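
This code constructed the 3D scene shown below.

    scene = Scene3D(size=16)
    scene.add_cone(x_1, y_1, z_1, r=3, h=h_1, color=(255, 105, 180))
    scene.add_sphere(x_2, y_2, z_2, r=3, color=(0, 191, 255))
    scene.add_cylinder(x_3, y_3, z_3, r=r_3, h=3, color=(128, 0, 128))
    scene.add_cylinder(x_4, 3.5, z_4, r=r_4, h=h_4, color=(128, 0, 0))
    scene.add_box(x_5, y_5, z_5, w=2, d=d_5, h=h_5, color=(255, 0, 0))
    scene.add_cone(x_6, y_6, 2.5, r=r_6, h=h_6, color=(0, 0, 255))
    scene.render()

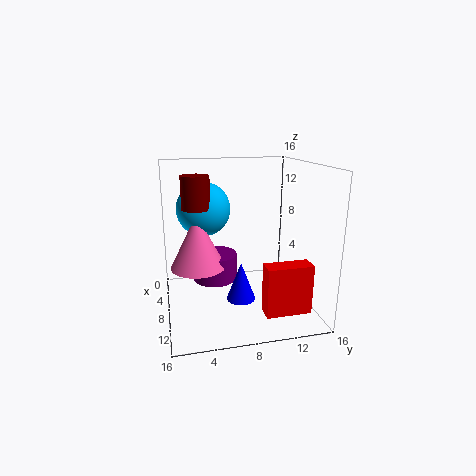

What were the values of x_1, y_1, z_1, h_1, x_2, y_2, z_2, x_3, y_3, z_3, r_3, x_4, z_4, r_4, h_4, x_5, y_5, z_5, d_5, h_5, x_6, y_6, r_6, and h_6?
x_1 = 8, y_1 = 3.5, z_1 = 5, h_1 = 6, x_2 = 6, y_2 = 4.5, z_2 = 11, x_3 = 7, y_3 = 5.5, z_3 = 3, r_3 = 2.5, x_4 = 8, z_4 = 11.5, r_4 = 1.5, h_4 = 3.5, x_5 = 11, y_5 = 10, z_5 = 0.5, d_5 = 5, h_5 = 5.5, x_6 = 11.5, y_6 = 7.5, r_6 = 1.5, h_6 = 4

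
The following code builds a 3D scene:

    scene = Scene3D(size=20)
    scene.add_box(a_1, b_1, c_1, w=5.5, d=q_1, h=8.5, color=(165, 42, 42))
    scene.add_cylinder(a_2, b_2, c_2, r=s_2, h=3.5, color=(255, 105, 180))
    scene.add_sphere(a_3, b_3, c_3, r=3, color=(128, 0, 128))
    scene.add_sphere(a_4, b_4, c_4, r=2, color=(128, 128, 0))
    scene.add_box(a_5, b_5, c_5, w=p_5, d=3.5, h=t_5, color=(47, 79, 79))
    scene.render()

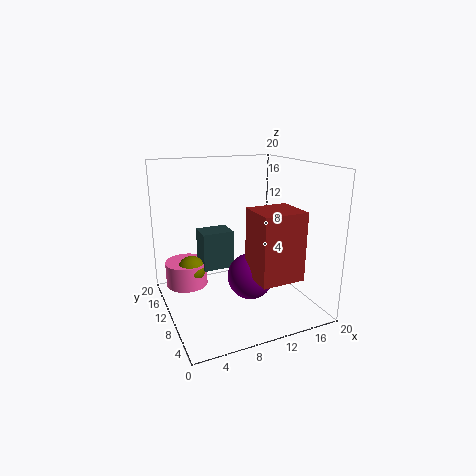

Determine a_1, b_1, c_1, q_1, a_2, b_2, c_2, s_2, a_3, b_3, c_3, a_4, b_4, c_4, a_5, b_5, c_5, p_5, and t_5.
a_1 = 9, b_1 = 0.5, c_1 = 7, q_1 = 5, a_2 = 3.5, b_2 = 14, c_2 = 2.5, s_2 = 3, a_3 = 10, b_3 = 6, c_3 = 6, a_4 = 4, b_4 = 13, c_4 = 5, a_5 = 5.5, b_5 = 11.5, c_5 = 5, p_5 = 4.5, t_5 = 5.5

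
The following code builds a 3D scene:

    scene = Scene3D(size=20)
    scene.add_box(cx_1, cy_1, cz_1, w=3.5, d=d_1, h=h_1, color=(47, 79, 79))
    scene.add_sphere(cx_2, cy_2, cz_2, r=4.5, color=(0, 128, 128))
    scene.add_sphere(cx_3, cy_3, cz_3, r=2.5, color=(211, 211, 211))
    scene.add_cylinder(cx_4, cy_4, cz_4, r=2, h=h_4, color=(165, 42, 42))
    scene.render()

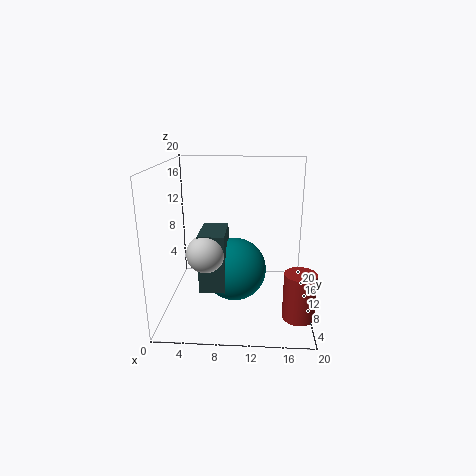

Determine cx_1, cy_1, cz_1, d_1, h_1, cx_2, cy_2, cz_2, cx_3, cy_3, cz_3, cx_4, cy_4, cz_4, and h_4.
cx_1 = 5
cy_1 = 6
cz_1 = 3.5
d_1 = 6
h_1 = 8
cx_2 = 9.5
cy_2 = 10.5
cz_2 = 5
cx_3 = 6
cy_3 = 6.5
cz_3 = 9
cx_4 = 18
cy_4 = 3.5
cz_4 = 2
h_4 = 6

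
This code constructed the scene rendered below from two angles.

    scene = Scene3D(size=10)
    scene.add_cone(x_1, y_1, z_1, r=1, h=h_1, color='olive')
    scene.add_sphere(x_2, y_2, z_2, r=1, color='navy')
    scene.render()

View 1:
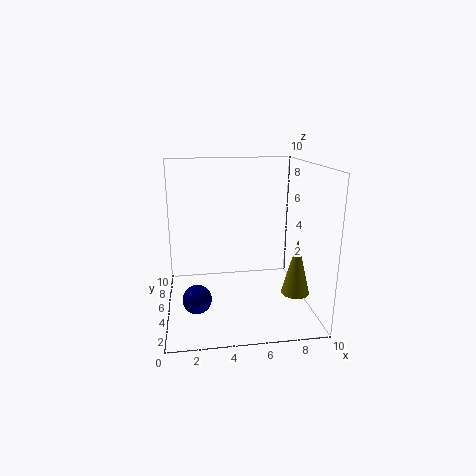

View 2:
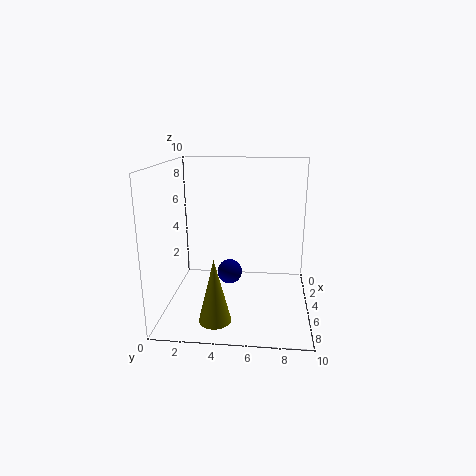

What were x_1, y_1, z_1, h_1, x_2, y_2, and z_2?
x_1 = 9
y_1 = 4
z_1 = 1
h_1 = 4
x_2 = 2
y_2 = 4
z_2 = 1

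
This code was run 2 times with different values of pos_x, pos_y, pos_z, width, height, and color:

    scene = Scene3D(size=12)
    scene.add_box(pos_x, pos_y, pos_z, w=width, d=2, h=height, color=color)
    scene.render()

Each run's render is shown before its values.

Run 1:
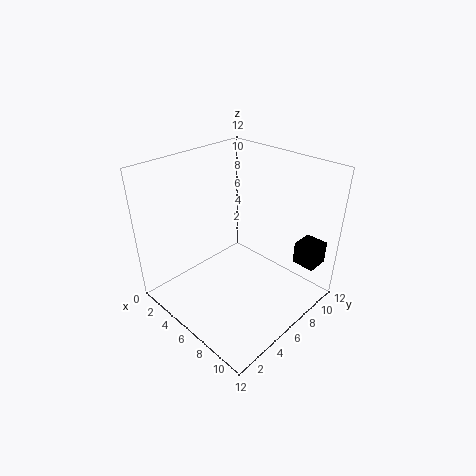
pos_x = 9
pos_y = 10
pos_z = 3
width = 2
height = 2
color = 'black'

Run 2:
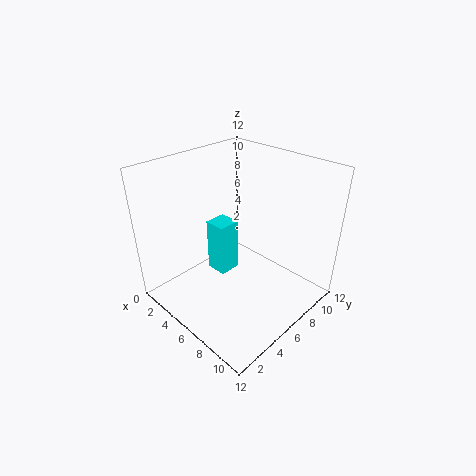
pos_x = 2
pos_y = 6
pos_z = 1
width = 2
height = 5
color = 'cyan'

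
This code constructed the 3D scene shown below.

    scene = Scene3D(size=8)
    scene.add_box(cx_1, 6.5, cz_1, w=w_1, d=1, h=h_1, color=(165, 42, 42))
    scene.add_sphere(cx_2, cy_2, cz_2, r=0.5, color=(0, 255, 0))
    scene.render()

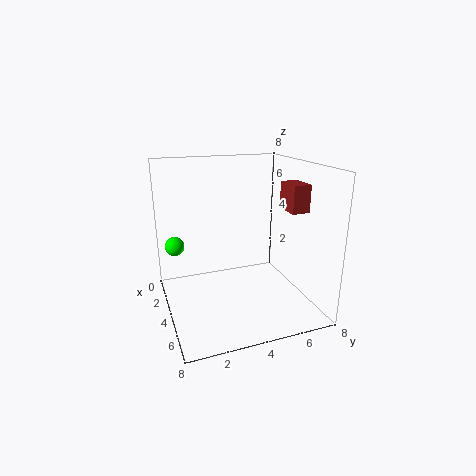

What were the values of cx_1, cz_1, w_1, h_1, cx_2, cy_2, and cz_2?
cx_1 = 4, cz_1 = 5.5, w_1 = 1.5, h_1 = 1.5, cx_2 = 4, cy_2 = 0.5, cz_2 = 4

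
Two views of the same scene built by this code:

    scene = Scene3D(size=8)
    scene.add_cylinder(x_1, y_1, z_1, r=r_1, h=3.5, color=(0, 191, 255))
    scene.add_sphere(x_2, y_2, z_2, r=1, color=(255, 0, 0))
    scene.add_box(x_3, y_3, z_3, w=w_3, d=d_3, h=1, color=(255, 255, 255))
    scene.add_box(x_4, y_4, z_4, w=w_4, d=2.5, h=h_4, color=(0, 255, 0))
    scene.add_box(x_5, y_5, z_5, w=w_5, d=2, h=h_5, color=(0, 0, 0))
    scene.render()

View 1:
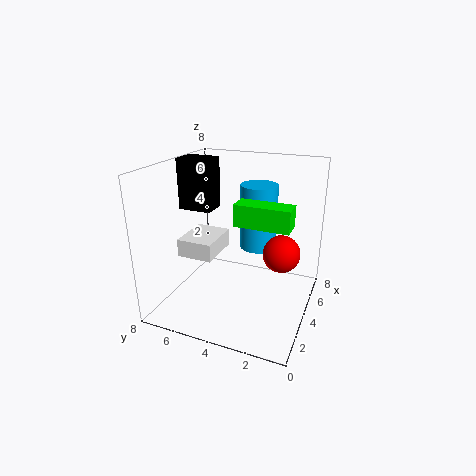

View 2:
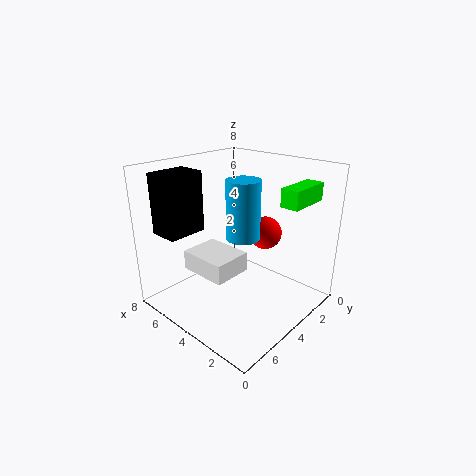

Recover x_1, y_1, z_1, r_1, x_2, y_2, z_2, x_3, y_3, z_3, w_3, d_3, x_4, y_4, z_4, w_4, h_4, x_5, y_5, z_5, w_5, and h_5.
x_1 = 4.5
y_1 = 3
z_1 = 3.5
r_1 = 1
x_2 = 4
y_2 = 1.5
z_2 = 3.5
x_3 = 2.5
y_3 = 5
z_3 = 3
w_3 = 2.5
d_3 = 2
x_4 = 1
y_4 = 0.5
z_4 = 6
w_4 = 1
h_4 = 1
x_5 = 4.5
y_5 = 6
z_5 = 5
w_5 = 1.5
h_5 = 3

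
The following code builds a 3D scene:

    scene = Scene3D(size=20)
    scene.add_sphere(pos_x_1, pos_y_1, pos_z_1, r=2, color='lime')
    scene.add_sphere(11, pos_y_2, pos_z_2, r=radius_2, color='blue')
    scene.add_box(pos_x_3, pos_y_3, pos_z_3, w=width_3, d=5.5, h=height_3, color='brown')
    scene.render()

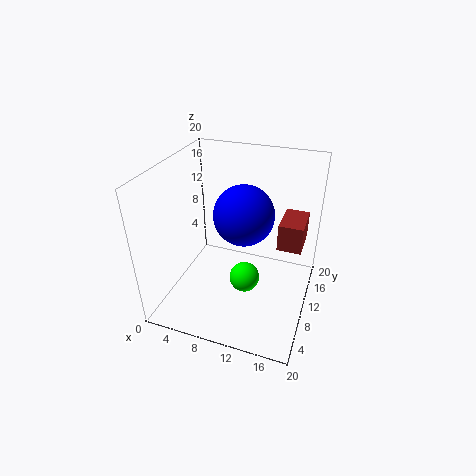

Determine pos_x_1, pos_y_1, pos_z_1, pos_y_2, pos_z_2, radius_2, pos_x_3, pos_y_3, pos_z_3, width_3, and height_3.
pos_x_1 = 12, pos_y_1 = 7, pos_z_1 = 6, pos_y_2 = 9.5, pos_z_2 = 14, radius_2 = 4, pos_x_3 = 15, pos_y_3 = 12.5, pos_z_3 = 7.5, width_3 = 3.5, height_3 = 4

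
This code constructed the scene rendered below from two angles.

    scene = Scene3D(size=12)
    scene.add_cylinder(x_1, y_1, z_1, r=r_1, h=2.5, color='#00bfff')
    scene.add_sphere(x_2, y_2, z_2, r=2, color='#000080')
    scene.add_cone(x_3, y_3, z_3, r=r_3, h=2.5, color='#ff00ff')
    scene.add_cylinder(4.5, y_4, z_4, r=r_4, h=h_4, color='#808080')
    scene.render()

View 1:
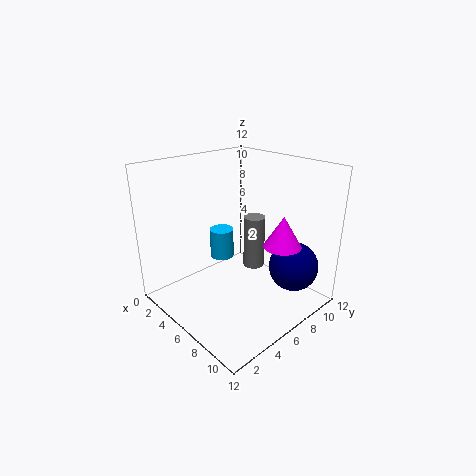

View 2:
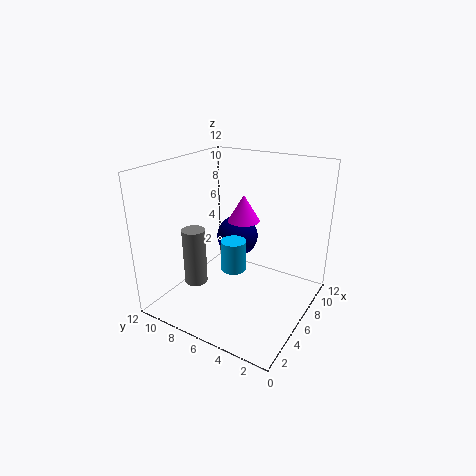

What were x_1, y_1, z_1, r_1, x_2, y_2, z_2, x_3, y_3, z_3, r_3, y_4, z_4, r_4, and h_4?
x_1 = 4.5, y_1 = 5.5, z_1 = 4, r_1 = 1, x_2 = 10, y_2 = 8.5, z_2 = 4, x_3 = 9.5, y_3 = 7.5, z_3 = 6, r_3 = 1.5, y_4 = 9.5, z_4 = 1.5, r_4 = 1, h_4 = 5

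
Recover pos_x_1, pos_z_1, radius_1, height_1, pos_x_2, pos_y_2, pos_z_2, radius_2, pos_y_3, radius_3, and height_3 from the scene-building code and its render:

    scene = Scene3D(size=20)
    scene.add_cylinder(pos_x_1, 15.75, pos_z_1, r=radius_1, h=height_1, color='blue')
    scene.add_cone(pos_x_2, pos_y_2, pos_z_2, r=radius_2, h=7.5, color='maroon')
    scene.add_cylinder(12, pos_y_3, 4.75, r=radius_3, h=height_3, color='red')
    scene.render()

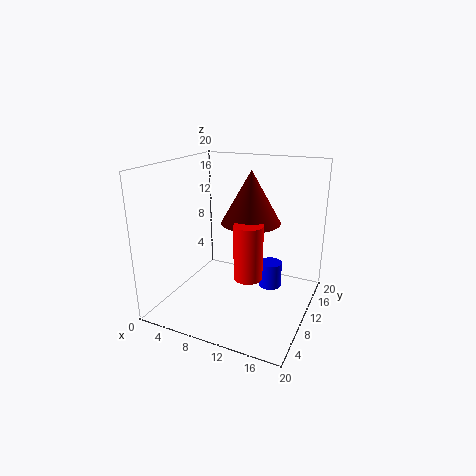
pos_x_1 = 13
pos_z_1 = 0.25
radius_1 = 1.75
height_1 = 4
pos_x_2 = 10.75
pos_y_2 = 12.75
pos_z_2 = 11.5
radius_2 = 4.25
pos_y_3 = 9
radius_3 = 2
height_3 = 7.75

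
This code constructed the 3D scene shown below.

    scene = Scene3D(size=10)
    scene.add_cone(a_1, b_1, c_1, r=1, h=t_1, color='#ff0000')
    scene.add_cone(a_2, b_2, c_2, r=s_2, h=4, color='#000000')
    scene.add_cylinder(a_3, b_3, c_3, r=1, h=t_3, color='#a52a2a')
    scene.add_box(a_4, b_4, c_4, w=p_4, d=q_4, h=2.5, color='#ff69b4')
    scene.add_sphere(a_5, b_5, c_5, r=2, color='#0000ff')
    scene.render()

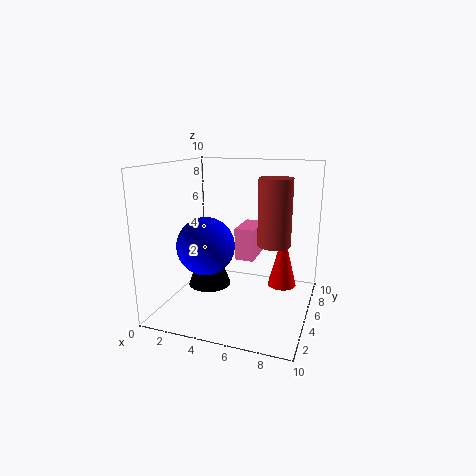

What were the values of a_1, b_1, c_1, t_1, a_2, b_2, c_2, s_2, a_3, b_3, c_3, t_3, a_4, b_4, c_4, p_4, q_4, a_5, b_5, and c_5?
a_1 = 8, b_1 = 6, c_1 = 1.5, t_1 = 4, a_2 = 3, b_2 = 4.5, c_2 = 1.5, s_2 = 1.5, a_3 = 8, b_3 = 3, c_3 = 5.5, t_3 = 4, a_4 = 4, b_4 = 7, c_4 = 2.5, p_4 = 1.5, q_4 = 3, a_5 = 3, b_5 = 4, c_5 = 4.5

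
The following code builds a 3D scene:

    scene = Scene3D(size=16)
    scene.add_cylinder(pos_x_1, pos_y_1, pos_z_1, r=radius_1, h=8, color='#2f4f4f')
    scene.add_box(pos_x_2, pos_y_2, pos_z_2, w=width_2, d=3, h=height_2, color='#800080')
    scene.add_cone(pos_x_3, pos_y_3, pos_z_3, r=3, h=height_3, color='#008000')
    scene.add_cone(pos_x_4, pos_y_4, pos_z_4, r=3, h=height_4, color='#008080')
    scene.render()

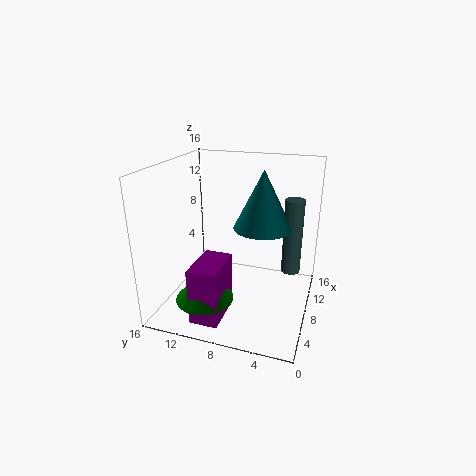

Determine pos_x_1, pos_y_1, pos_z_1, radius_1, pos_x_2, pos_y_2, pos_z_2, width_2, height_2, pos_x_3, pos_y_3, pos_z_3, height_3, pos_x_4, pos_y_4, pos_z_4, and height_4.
pos_x_1 = 8; pos_y_1 = 2; pos_z_1 = 5; radius_1 = 1; pos_x_2 = 1; pos_y_2 = 8; pos_z_2 = 1; width_2 = 5; height_2 = 6; pos_x_3 = 3; pos_y_3 = 10; pos_z_3 = 3; height_3 = 3; pos_x_4 = 7; pos_y_4 = 5; pos_z_4 = 10; height_4 = 6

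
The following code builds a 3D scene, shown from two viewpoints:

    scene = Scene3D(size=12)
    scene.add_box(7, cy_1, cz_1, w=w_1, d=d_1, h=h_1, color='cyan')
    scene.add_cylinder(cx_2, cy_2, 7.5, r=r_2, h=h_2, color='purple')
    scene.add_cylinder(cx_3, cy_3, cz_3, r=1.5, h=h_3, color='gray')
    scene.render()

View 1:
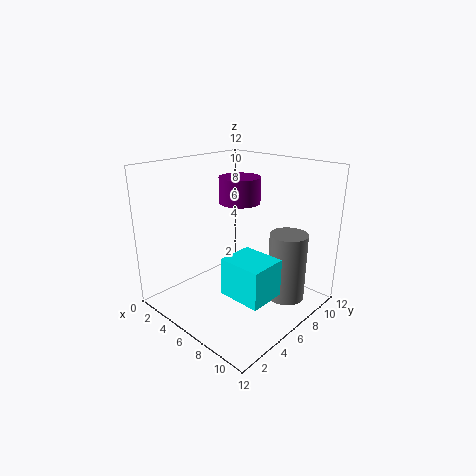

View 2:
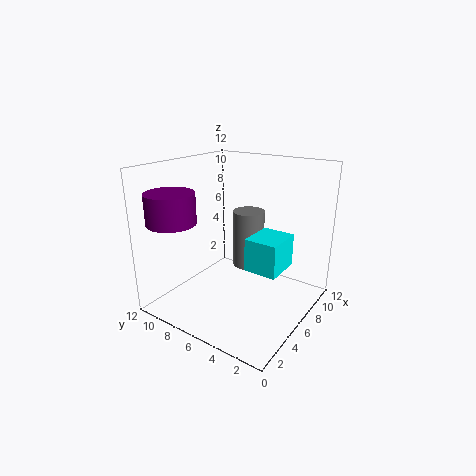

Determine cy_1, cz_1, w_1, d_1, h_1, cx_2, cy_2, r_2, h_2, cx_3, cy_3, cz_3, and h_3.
cy_1 = 3
cz_1 = 2.5
w_1 = 3.5
d_1 = 3
h_1 = 3
cx_2 = 2.5
cy_2 = 10
r_2 = 2
h_2 = 2.5
cx_3 = 10
cy_3 = 7.5
cz_3 = 1.5
h_3 = 5.5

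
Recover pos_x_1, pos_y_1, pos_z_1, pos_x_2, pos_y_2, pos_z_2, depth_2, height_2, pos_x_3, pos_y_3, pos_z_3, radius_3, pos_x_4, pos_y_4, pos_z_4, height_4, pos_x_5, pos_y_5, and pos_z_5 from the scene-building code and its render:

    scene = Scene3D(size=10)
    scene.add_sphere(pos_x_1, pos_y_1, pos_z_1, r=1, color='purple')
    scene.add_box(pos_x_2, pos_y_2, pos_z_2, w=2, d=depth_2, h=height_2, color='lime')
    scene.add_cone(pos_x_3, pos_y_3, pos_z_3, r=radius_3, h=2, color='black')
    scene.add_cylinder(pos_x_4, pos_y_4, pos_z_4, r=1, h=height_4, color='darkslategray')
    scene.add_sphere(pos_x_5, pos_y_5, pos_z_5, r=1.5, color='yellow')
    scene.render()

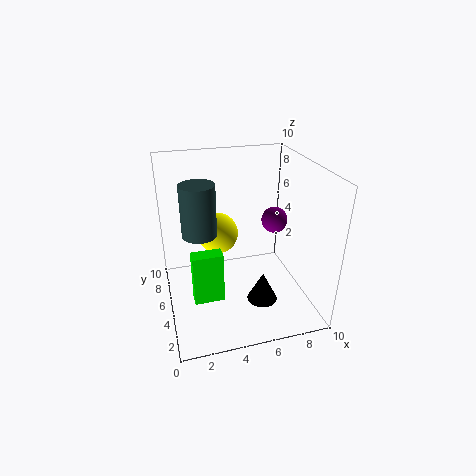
pos_x_1 = 8.5
pos_y_1 = 7
pos_z_1 = 5
pos_x_2 = 1.5
pos_y_2 = 3
pos_z_2 = 1.5
depth_2 = 1
height_2 = 3.5
pos_x_3 = 6
pos_y_3 = 2.5
pos_z_3 = 1.5
radius_3 = 1
pos_x_4 = 2
pos_y_4 = 2.5
pos_z_4 = 7
height_4 = 3
pos_x_5 = 4
pos_y_5 = 7
pos_z_5 = 4.5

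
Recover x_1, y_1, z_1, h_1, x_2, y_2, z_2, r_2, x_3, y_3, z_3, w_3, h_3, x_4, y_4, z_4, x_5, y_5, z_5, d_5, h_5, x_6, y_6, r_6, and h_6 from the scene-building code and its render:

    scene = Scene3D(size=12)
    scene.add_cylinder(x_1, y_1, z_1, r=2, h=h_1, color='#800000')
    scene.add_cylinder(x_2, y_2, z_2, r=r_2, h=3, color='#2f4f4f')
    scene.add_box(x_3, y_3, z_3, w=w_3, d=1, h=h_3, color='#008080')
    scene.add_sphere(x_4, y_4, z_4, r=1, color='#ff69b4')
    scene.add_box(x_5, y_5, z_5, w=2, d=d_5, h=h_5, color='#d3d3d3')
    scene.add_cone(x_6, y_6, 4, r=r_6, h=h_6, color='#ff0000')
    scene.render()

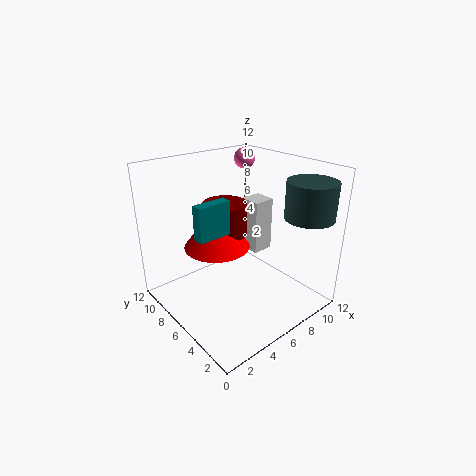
x_1 = 7
y_1 = 9
z_1 = 5
h_1 = 3
x_2 = 10
y_2 = 2
z_2 = 8
r_2 = 2
x_3 = 3
y_3 = 7
z_3 = 6
w_3 = 3
h_3 = 3
x_4 = 11
y_4 = 11
z_4 = 11
x_5 = 9
y_5 = 7
z_5 = 3
d_5 = 2
h_5 = 5
x_6 = 6
y_6 = 9
r_6 = 3
h_6 = 4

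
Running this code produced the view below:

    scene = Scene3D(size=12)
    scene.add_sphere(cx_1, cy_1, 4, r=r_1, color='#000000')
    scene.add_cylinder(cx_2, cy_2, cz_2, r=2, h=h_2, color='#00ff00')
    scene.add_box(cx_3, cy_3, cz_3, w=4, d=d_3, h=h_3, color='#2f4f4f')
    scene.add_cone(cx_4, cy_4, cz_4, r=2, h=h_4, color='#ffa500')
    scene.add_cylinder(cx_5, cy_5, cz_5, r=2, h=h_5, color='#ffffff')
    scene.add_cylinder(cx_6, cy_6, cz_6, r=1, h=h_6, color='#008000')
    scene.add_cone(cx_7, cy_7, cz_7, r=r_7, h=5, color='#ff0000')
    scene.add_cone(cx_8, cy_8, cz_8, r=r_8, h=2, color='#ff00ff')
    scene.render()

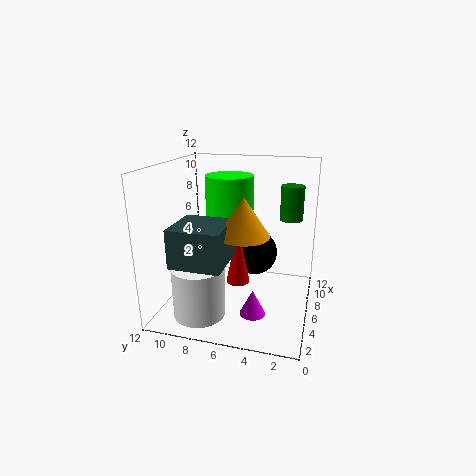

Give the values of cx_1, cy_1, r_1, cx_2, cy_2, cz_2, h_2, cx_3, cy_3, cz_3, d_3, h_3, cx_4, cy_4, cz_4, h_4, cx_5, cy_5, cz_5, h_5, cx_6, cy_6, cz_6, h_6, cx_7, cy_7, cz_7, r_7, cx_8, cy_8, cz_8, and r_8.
cx_1 = 8
cy_1 = 5
r_1 = 2
cx_2 = 7
cy_2 = 7
cz_2 = 6
h_2 = 5
cx_3 = 1
cy_3 = 6
cz_3 = 5
d_3 = 4
h_3 = 3
cx_4 = 4
cy_4 = 5
cz_4 = 7
h_4 = 3
cx_5 = 2
cy_5 = 8
cz_5 = 1
h_5 = 4
cx_6 = 9
cy_6 = 2
cz_6 = 7
h_6 = 3
cx_7 = 6
cy_7 = 6
cz_7 = 2
r_7 = 1
cx_8 = 3
cy_8 = 4
cz_8 = 1
r_8 = 1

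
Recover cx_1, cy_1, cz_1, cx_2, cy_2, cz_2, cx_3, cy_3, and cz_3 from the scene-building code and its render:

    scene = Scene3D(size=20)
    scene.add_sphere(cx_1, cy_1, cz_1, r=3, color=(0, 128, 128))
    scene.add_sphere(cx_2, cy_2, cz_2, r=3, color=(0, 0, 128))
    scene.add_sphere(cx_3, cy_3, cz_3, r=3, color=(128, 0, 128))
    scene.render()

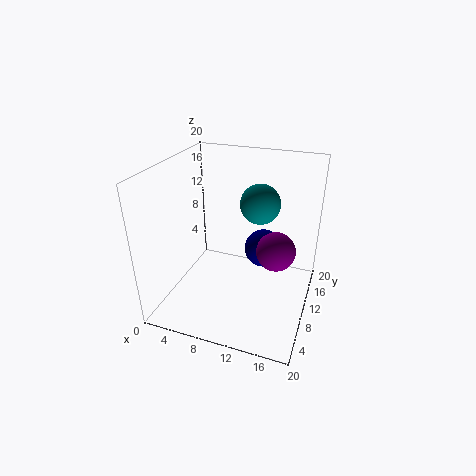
cx_1 = 11.5
cy_1 = 15.5
cz_1 = 13
cx_2 = 12
cy_2 = 16.5
cz_2 = 5
cx_3 = 14.5
cy_3 = 14.5
cz_3 = 6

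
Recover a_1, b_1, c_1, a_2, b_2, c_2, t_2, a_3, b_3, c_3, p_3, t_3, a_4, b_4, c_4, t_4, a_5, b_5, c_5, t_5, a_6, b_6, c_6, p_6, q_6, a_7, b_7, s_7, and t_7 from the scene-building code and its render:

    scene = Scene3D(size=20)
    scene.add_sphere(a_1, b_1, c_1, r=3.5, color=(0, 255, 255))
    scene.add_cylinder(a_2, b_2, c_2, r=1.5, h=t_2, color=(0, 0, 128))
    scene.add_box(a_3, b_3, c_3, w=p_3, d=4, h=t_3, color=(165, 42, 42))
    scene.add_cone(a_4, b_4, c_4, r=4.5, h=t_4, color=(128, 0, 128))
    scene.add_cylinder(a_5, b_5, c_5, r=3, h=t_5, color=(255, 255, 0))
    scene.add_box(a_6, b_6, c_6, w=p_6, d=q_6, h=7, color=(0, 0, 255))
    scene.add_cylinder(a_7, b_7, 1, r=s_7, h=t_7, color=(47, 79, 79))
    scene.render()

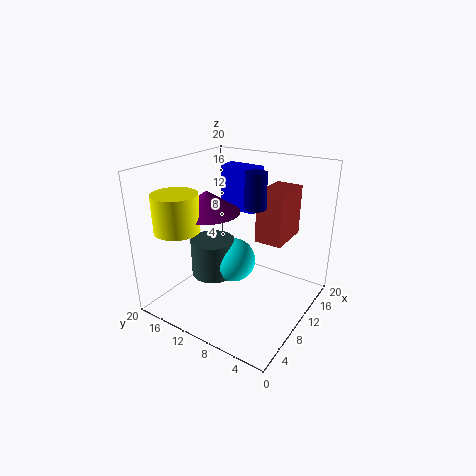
a_1 = 14, b_1 = 13.5, c_1 = 3.5, a_2 = 12, b_2 = 8.5, c_2 = 14, t_2 = 5, a_3 = 13, b_3 = 5, c_3 = 8.5, p_3 = 6.5, t_3 = 7.5, a_4 = 8.5, b_4 = 14, c_4 = 13.5, t_4 = 3, a_5 = 4, b_5 = 15.5, c_5 = 12, t_5 = 5, a_6 = 16.5, b_6 = 11.5, c_6 = 11, p_6 = 3, q_6 = 6, a_7 = 12.5, b_7 = 16.5, s_7 = 3.5, t_7 = 6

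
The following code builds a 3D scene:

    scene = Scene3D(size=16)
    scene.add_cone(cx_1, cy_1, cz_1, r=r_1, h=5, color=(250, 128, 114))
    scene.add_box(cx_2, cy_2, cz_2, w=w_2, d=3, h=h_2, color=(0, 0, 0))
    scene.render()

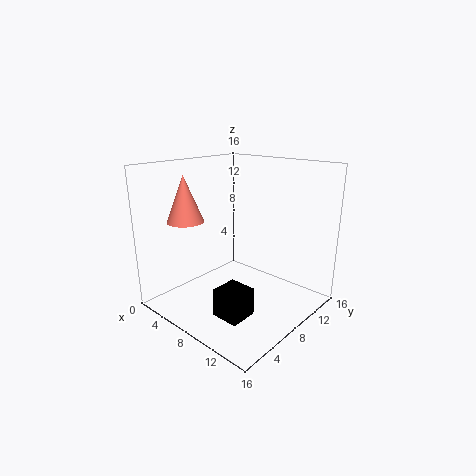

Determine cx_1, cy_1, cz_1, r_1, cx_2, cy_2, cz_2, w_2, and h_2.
cx_1 = 4; cy_1 = 4; cz_1 = 10; r_1 = 2; cx_2 = 9; cy_2 = 3; cz_2 = 1; w_2 = 3; h_2 = 3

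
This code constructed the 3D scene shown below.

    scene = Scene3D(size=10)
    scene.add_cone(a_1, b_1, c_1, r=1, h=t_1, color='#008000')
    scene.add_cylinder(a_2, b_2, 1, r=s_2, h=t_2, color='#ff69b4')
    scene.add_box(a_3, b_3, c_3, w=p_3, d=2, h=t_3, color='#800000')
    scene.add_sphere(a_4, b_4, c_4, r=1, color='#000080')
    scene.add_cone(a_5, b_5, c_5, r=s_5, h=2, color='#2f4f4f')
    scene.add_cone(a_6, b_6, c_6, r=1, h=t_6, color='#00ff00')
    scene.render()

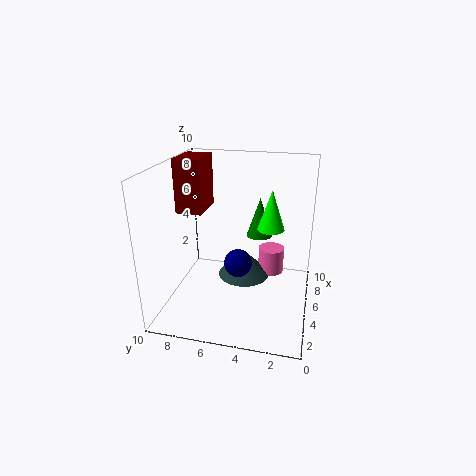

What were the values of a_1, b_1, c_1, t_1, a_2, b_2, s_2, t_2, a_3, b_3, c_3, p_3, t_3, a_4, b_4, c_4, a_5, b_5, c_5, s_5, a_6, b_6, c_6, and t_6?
a_1 = 8, b_1 = 4, c_1 = 4, t_1 = 3, a_2 = 8, b_2 = 3, s_2 = 1, t_2 = 2, a_3 = 6, b_3 = 8, c_3 = 6, p_3 = 3, t_3 = 4, a_4 = 5, b_4 = 5, c_4 = 3, a_5 = 7, b_5 = 5, c_5 = 1, s_5 = 2, a_6 = 7, b_6 = 3, c_6 = 5, t_6 = 3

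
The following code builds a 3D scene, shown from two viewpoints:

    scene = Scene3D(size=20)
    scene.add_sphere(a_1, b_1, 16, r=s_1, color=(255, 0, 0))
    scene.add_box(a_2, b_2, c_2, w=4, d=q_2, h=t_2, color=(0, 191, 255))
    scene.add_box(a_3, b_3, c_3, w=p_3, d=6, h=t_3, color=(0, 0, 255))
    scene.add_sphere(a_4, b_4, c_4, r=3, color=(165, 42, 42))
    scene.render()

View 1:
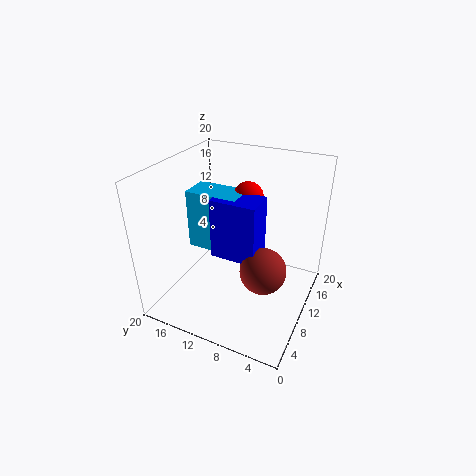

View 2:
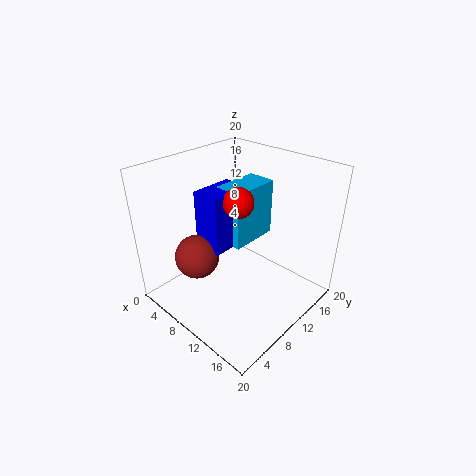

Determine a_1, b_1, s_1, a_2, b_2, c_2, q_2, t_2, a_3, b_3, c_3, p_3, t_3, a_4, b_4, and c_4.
a_1 = 11
b_1 = 9
s_1 = 2
a_2 = 7
b_2 = 9
c_2 = 9
q_2 = 7
t_2 = 8
a_3 = 6
b_3 = 6
c_3 = 9
p_3 = 4
t_3 = 8
a_4 = 7
b_4 = 5
c_4 = 8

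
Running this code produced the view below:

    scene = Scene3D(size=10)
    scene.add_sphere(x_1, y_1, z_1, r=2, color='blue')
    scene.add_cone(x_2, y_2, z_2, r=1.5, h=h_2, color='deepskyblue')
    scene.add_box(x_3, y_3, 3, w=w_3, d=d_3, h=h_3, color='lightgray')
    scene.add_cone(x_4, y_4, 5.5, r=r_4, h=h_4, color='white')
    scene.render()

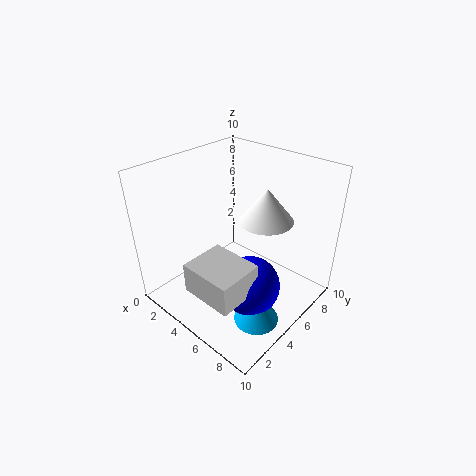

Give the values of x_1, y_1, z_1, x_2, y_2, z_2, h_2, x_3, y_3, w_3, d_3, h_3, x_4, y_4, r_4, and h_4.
x_1 = 7
y_1 = 4
z_1 = 2.5
x_2 = 8
y_2 = 3.5
z_2 = 0.5
h_2 = 2
x_3 = 4.5
y_3 = 0.5
w_3 = 3.5
d_3 = 3
h_3 = 2
x_4 = 5.5
y_4 = 7.5
r_4 = 2
h_4 = 2.5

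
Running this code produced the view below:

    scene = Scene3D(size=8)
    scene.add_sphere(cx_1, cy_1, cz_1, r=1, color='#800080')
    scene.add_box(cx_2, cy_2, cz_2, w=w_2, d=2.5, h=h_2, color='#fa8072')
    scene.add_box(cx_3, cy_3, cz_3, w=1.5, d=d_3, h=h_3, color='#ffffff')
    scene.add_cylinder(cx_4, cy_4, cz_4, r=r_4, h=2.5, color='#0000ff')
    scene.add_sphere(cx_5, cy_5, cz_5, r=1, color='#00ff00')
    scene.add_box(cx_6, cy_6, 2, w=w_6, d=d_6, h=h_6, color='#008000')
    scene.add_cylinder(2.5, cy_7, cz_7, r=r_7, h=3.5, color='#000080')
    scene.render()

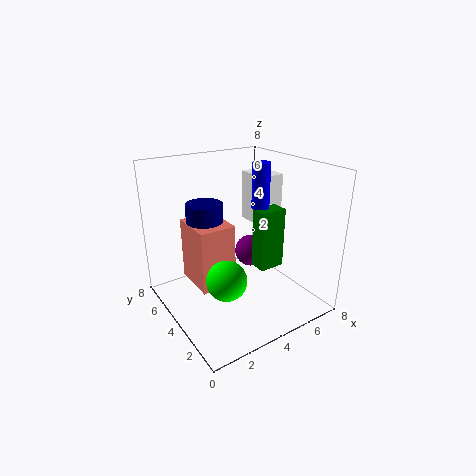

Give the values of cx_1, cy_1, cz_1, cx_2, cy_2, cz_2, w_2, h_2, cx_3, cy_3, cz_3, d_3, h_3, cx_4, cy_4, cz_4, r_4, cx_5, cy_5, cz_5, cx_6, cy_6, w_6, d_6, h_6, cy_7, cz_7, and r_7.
cx_1 = 6; cy_1 = 5.5; cz_1 = 2; cx_2 = 1.5; cy_2 = 3.5; cz_2 = 1.5; w_2 = 2; h_2 = 3.5; cx_3 = 6; cy_3 = 4.5; cz_3 = 4; d_3 = 2; h_3 = 3; cx_4 = 5.5; cy_4 = 4; cz_4 = 5.5; r_4 = 0.5; cx_5 = 2; cy_5 = 2; cz_5 = 3; cx_6 = 5; cy_6 = 3; w_6 = 1.5; d_6 = 1; h_6 = 3.5; cy_7 = 5; cz_7 = 2.5; r_7 = 1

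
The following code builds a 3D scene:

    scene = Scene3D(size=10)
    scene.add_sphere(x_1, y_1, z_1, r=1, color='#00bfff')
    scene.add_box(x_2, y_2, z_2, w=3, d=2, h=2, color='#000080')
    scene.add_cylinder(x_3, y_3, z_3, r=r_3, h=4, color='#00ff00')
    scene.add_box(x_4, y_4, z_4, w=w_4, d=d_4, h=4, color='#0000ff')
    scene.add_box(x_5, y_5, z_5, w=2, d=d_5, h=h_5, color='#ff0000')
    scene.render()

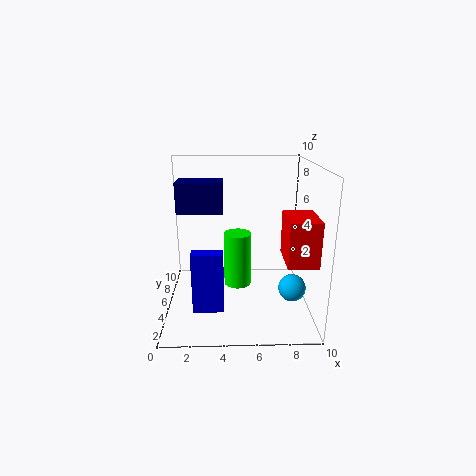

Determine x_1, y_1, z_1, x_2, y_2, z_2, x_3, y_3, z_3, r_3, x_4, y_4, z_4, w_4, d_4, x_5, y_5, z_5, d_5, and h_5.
x_1 = 9, y_1 = 5, z_1 = 1, x_2 = 1, y_2 = 4, z_2 = 7, x_3 = 5, y_3 = 6, z_3 = 1, r_3 = 1, x_4 = 2, y_4 = 2, z_4 = 1, w_4 = 2, d_4 = 1, x_5 = 8, y_5 = 2, z_5 = 4, d_5 = 3, h_5 = 3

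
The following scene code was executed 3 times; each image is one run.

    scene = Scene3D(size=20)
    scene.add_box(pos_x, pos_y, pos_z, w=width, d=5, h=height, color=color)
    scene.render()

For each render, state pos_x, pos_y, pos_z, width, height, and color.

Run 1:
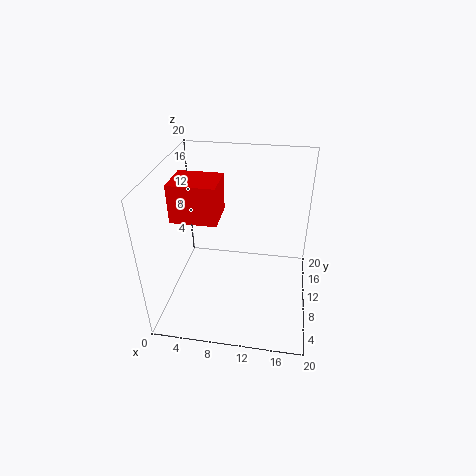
pos_x = 2; pos_y = 6; pos_z = 14; width = 6; height = 5; color = 'red'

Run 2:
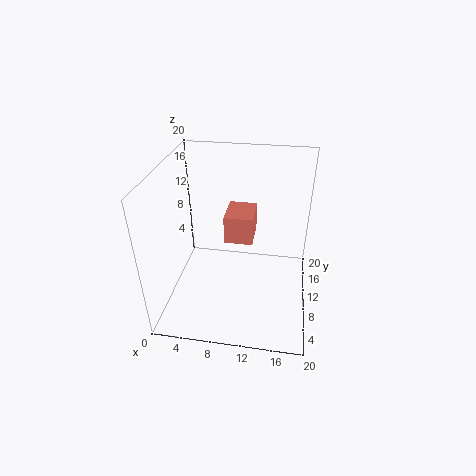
pos_x = 8; pos_y = 10; pos_z = 9; width = 4; height = 4; color = 'salmon'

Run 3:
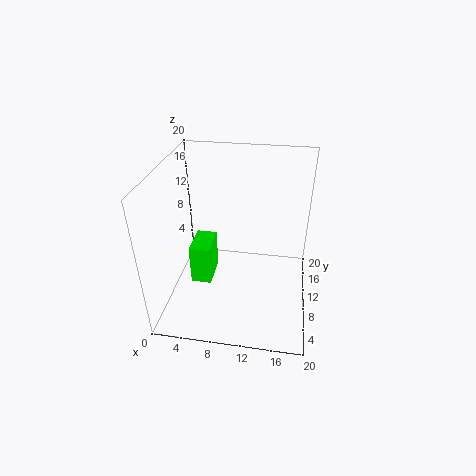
pos_x = 3; pos_y = 9; pos_z = 2; width = 3; height = 6; color = 'lime'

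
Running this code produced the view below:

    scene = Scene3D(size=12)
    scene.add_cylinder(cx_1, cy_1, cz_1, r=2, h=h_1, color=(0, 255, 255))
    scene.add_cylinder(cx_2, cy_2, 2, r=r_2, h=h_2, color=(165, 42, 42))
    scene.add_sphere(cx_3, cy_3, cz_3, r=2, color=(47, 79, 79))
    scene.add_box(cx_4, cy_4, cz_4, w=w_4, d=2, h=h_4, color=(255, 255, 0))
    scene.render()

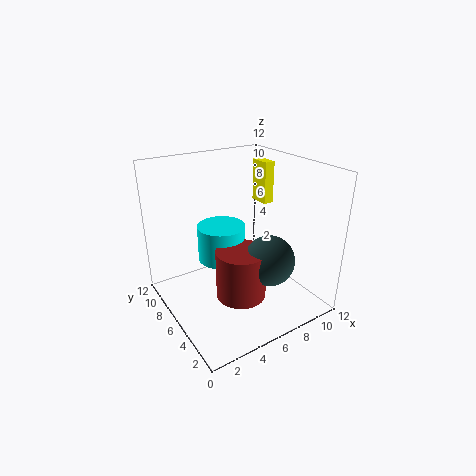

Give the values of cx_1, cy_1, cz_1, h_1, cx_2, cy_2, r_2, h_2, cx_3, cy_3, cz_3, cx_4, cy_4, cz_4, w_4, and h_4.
cx_1 = 5, cy_1 = 7, cz_1 = 4, h_1 = 3, cx_2 = 5, cy_2 = 4, r_2 = 2, h_2 = 4, cx_3 = 7, cy_3 = 3, cz_3 = 5, cx_4 = 11, cy_4 = 9, cz_4 = 7, w_4 = 1, h_4 = 4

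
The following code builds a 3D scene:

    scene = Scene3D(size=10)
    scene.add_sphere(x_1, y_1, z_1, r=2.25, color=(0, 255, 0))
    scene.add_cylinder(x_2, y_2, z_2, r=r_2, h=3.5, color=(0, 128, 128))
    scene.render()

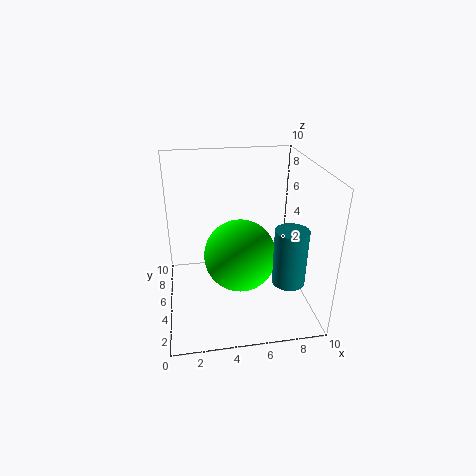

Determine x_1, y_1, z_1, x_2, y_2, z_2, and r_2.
x_1 = 4.75
y_1 = 2.75
z_1 = 5
x_2 = 7.5
y_2 = 1.25
z_2 = 3.75
r_2 = 1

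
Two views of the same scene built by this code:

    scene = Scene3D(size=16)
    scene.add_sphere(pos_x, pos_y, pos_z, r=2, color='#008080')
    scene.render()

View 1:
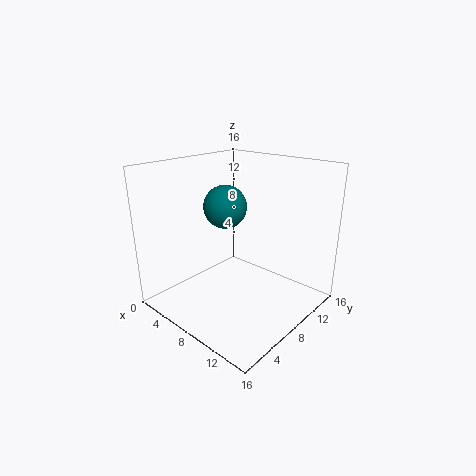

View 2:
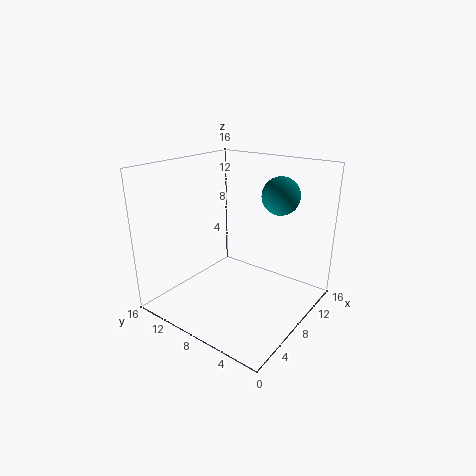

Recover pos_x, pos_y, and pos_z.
pos_x = 10; pos_y = 4; pos_z = 13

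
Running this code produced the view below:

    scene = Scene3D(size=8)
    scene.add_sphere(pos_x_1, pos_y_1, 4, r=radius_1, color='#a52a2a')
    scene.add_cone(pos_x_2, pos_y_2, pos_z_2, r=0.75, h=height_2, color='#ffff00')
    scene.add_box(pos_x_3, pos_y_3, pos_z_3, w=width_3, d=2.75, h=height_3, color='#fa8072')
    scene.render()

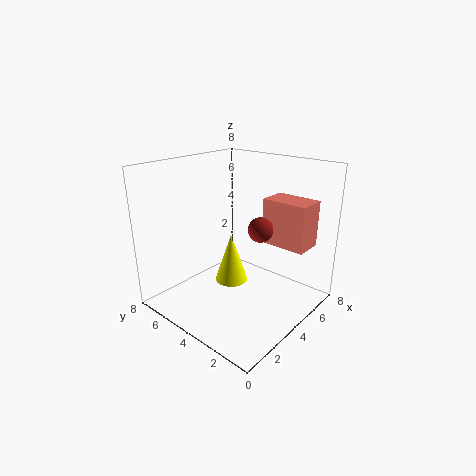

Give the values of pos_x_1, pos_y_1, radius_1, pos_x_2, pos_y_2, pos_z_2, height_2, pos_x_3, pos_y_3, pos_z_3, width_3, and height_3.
pos_x_1 = 5.75
pos_y_1 = 3.75
radius_1 = 0.75
pos_x_2 = 1.5
pos_y_2 = 2.25
pos_z_2 = 3.25
height_2 = 2.25
pos_x_3 = 6.25
pos_y_3 = 1.25
pos_z_3 = 3
width_3 = 1.75
height_3 = 2.75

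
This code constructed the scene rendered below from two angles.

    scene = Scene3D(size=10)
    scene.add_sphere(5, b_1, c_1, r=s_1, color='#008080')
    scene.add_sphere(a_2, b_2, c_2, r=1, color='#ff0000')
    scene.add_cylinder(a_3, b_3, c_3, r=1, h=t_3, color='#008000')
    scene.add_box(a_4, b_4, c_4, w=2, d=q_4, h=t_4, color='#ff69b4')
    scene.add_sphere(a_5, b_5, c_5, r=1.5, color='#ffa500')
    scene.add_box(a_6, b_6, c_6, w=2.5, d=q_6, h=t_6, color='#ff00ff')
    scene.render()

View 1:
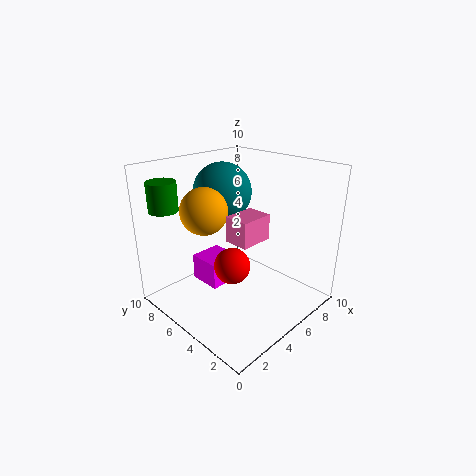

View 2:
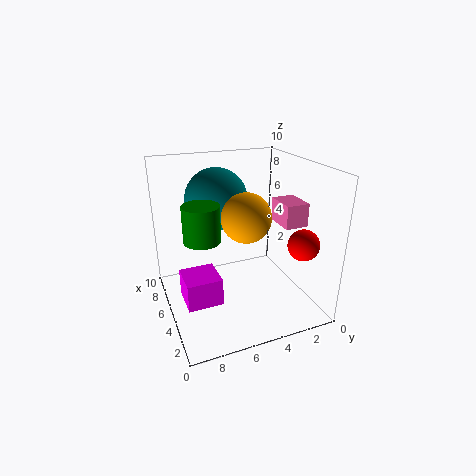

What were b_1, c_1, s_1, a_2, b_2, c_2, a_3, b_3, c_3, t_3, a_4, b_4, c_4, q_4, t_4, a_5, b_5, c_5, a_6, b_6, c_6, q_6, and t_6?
b_1 = 6.5; c_1 = 8; s_1 = 2; a_2 = 1.5; b_2 = 2; c_2 = 5.5; a_3 = 1.5; b_3 = 8.5; c_3 = 7; t_3 = 2; a_4 = 2; b_4 = 1.5; c_4 = 6.5; q_4 = 1.5; t_4 = 1.5; a_5 = 2.5; b_5 = 5.5; c_5 = 7.5; a_6 = 4; b_6 = 6.5; c_6 = 0.5; q_6 = 2.5; t_6 = 2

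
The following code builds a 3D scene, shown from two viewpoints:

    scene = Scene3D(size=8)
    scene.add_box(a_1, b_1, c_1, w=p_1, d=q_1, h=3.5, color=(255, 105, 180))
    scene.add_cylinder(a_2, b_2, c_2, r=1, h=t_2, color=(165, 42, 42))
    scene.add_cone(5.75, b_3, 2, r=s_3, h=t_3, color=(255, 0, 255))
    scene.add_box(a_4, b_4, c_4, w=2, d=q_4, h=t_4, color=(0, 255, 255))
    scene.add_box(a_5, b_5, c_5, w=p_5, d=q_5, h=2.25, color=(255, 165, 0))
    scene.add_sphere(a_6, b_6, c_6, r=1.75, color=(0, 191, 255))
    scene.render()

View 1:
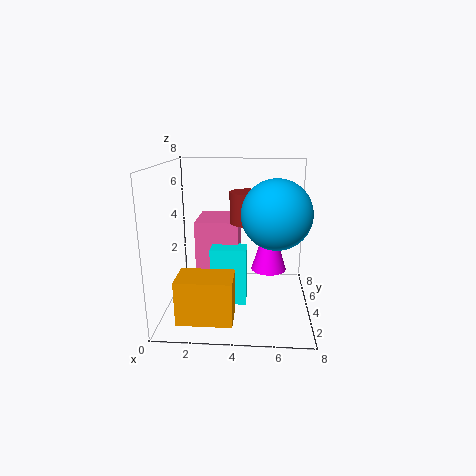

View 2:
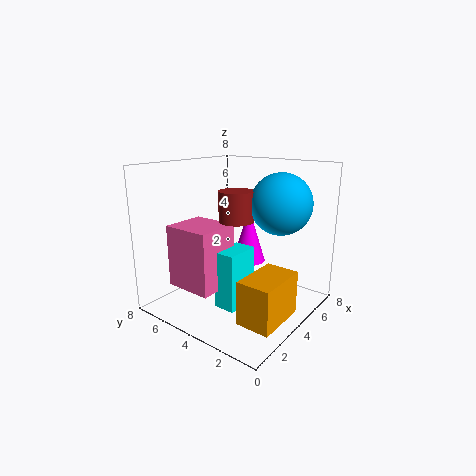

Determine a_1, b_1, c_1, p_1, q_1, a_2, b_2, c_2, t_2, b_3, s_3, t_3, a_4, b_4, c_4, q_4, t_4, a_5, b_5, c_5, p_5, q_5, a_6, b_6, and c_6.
a_1 = 1.5
b_1 = 4.25
c_1 = 1.25
p_1 = 2.5
q_1 = 2.75
a_2 = 4.5
b_2 = 4.5
c_2 = 4.75
t_2 = 1.75
b_3 = 4.5
s_3 = 1
t_3 = 3.25
a_4 = 2.5
b_4 = 3.25
c_4 = 0.25
q_4 = 1.25
t_4 = 3.25
a_5 = 1.25
b_5 = 0.25
c_5 = 0.75
p_5 = 2.75
q_5 = 1.75
a_6 = 6
b_6 = 2.5
c_6 = 5.75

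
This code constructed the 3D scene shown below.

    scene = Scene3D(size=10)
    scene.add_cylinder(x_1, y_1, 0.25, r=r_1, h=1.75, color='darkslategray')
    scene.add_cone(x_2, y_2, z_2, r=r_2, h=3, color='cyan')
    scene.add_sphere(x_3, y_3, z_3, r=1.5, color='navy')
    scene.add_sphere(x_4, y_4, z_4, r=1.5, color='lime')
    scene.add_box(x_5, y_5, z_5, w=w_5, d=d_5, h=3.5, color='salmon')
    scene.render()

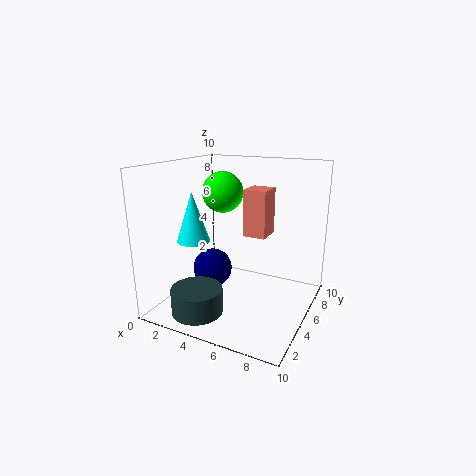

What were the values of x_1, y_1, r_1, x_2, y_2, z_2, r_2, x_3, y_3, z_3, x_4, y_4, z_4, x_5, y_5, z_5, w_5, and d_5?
x_1 = 3.25
y_1 = 2.25
r_1 = 1.75
x_2 = 3.75
y_2 = 1.5
z_2 = 5.75
r_2 = 1
x_3 = 2.25
y_3 = 6
z_3 = 1.75
x_4 = 3
y_4 = 6.5
z_4 = 7.75
x_5 = 4.5
y_5 = 6.75
z_5 = 4.5
w_5 = 1.75
d_5 = 2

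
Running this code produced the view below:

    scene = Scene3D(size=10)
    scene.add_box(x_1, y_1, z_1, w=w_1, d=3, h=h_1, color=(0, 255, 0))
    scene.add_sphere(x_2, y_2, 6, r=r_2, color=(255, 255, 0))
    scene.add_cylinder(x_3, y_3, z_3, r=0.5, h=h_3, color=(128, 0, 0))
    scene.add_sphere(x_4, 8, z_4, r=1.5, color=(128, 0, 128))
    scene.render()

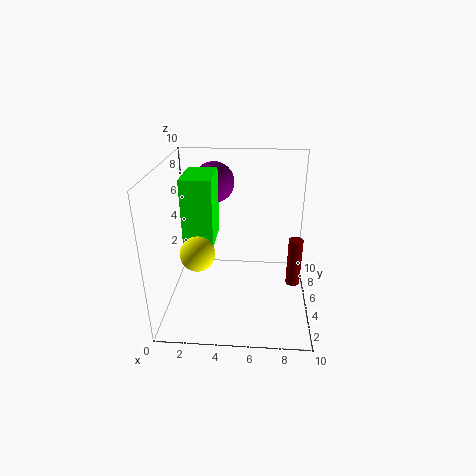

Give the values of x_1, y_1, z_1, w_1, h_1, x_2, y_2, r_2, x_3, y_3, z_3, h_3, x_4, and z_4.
x_1 = 1.5
y_1 = 3.5
z_1 = 5
w_1 = 2
h_1 = 4.5
x_2 = 3
y_2 = 1
r_2 = 1
x_3 = 9
y_3 = 5
z_3 = 1.5
h_3 = 3.5
x_4 = 3
z_4 = 8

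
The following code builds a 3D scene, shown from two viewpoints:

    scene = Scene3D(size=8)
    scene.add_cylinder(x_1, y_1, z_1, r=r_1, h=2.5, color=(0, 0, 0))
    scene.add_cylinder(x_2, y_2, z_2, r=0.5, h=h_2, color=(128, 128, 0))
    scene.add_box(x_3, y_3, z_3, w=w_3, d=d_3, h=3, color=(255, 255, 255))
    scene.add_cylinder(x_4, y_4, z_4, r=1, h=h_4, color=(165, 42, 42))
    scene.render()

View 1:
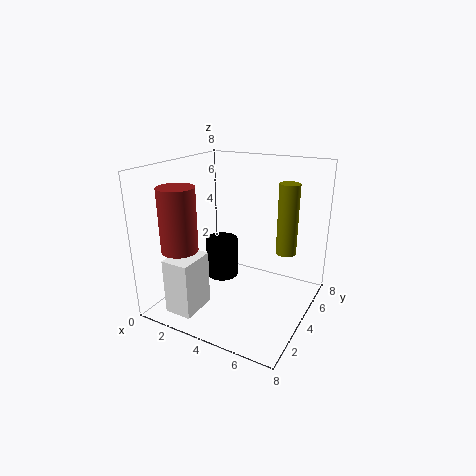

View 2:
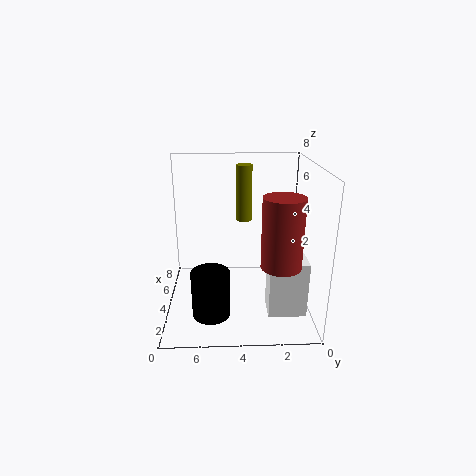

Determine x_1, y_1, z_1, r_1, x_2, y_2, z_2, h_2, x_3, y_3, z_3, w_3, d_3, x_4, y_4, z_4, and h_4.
x_1 = 2, y_1 = 5.5, z_1 = 0.5, r_1 = 1, x_2 = 7, y_2 = 3.5, z_2 = 4, h_2 = 3.5, x_3 = 1.5, y_3 = 0.5, z_3 = 0.5, w_3 = 1.5, d_3 = 2, x_4 = 1.5, y_4 = 2, z_4 = 3.5, h_4 = 3.5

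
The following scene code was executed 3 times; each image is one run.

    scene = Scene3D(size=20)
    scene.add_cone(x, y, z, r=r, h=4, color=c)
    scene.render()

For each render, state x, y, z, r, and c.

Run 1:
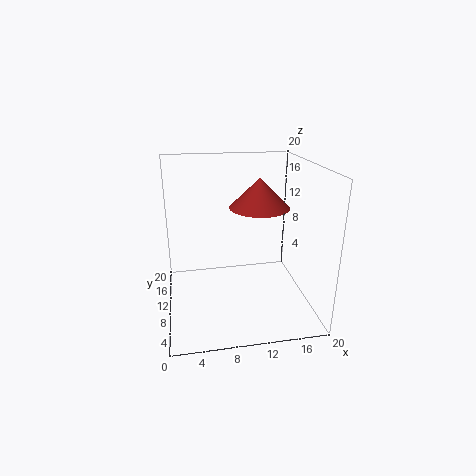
x = 12.75, y = 9.25, z = 14.5, r = 4, c = 'brown'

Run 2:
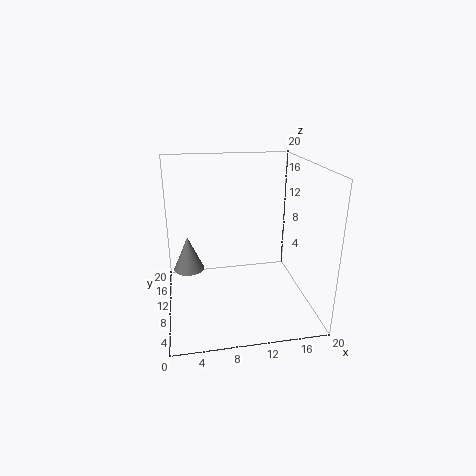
x = 3, y = 4, z = 9.25, r = 1.75, c = 'gray'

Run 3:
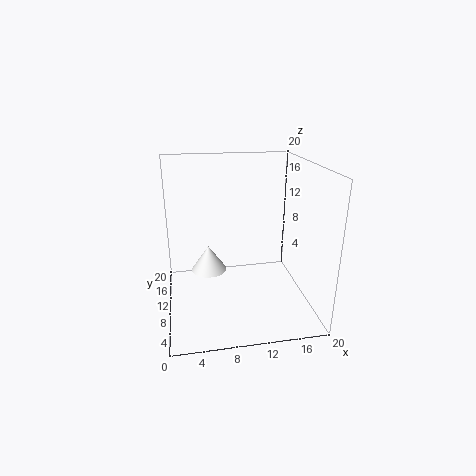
x = 6.25, y = 15, z = 2.75, r = 2.75, c = 'white'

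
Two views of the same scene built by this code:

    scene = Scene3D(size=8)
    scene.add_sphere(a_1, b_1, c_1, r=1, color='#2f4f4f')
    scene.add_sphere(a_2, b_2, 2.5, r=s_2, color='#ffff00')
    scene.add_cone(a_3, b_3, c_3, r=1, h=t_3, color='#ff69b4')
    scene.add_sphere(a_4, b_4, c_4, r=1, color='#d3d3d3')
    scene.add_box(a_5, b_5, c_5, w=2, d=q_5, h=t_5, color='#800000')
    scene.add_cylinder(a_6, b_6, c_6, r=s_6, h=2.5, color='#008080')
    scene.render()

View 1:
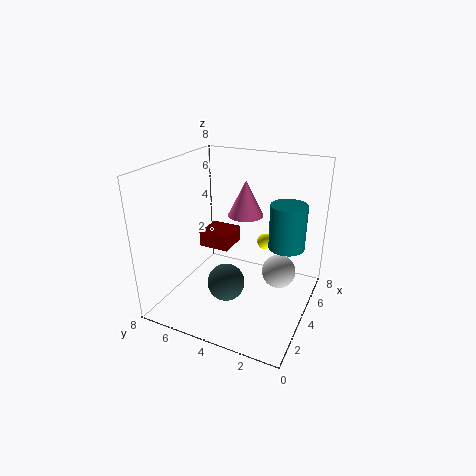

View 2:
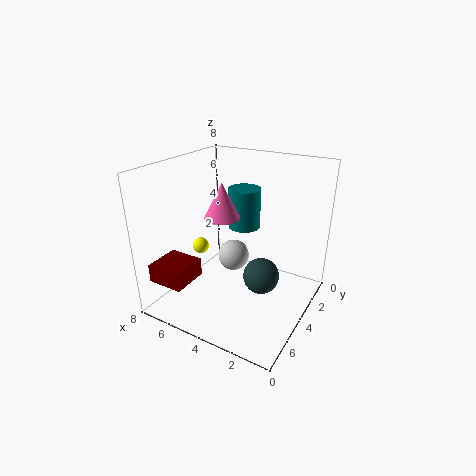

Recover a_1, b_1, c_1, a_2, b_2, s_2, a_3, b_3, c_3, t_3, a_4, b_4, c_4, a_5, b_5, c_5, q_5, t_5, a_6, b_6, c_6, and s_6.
a_1 = 2.5, b_1 = 4, c_1 = 2, a_2 = 7, b_2 = 3.5, s_2 = 0.5, a_3 = 5, b_3 = 4, c_3 = 5, t_3 = 2, a_4 = 5.5, b_4 = 2, c_4 = 1.5, a_5 = 5.5, b_5 = 5.5, c_5 = 2, q_5 = 2, t_5 = 1, a_6 = 5, b_6 = 1.5, c_6 = 3.5, s_6 = 1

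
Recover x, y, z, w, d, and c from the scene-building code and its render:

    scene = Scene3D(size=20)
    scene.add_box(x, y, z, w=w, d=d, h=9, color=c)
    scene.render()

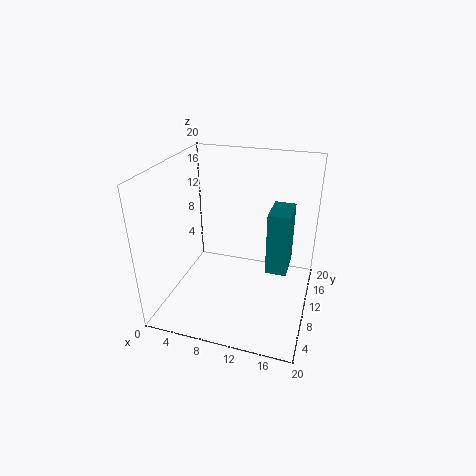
x = 14; y = 10; z = 5; w = 3; d = 5; c = 'teal'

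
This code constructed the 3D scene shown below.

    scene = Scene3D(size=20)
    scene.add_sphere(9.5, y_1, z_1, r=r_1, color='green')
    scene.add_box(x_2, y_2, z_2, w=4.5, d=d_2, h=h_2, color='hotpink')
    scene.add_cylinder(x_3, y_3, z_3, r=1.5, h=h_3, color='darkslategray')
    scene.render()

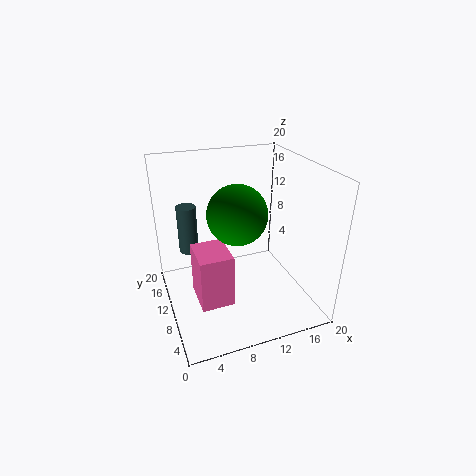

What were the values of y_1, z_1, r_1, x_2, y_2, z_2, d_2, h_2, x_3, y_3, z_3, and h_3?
y_1 = 9, z_1 = 14, r_1 = 4, x_2 = 3.5, y_2 = 6, z_2 = 2, d_2 = 5.5, h_2 = 7.5, x_3 = 4.5, y_3 = 17.5, z_3 = 5, h_3 = 7.5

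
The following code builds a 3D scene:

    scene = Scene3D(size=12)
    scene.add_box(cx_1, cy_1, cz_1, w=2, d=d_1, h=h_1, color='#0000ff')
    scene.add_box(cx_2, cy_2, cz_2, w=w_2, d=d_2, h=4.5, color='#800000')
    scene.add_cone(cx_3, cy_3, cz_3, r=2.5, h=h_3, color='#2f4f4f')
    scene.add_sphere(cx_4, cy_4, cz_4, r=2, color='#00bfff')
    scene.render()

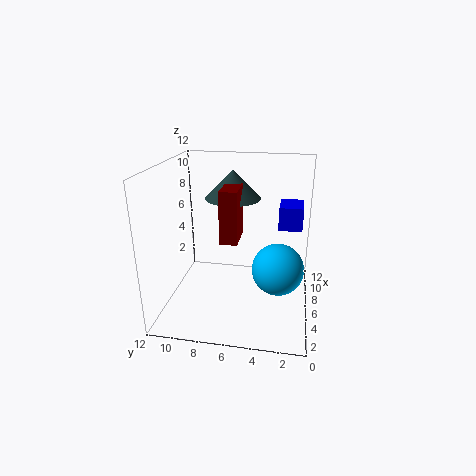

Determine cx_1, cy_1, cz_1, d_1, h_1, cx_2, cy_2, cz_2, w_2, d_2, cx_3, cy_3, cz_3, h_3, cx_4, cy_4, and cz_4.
cx_1 = 1
cy_1 = 1
cz_1 = 9
d_1 = 1.5
h_1 = 1.5
cx_2 = 5.5
cy_2 = 6
cz_2 = 5.5
w_2 = 3
d_2 = 1.5
cx_3 = 9
cy_3 = 7
cz_3 = 8.5
h_3 = 2.5
cx_4 = 4
cy_4 = 2.5
cz_4 = 4.5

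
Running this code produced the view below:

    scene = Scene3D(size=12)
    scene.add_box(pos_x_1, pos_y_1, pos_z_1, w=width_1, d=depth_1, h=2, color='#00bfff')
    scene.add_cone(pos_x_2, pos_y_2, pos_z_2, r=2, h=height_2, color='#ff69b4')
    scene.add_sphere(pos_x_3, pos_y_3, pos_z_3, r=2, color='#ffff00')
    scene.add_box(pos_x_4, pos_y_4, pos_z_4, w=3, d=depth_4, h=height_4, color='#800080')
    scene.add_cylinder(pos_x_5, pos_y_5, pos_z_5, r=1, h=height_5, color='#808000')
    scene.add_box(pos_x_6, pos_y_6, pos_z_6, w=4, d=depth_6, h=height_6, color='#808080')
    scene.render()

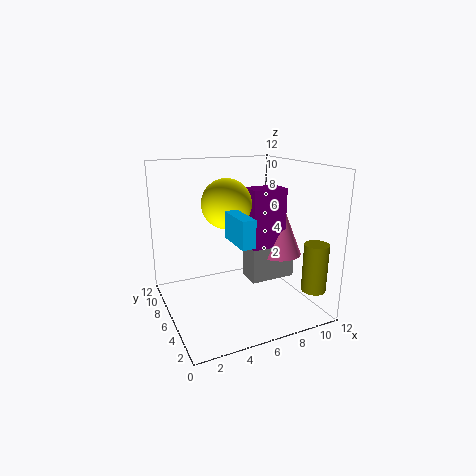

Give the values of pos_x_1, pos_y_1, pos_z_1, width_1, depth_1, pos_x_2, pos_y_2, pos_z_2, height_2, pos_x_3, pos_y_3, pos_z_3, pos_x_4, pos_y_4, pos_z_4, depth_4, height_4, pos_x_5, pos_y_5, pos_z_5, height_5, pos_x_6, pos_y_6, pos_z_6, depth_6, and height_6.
pos_x_1 = 4
pos_y_1 = 1
pos_z_1 = 7
width_1 = 1
depth_1 = 3
pos_x_2 = 10
pos_y_2 = 6
pos_z_2 = 4
height_2 = 5
pos_x_3 = 5
pos_y_3 = 6
pos_z_3 = 9
pos_x_4 = 7
pos_y_4 = 5
pos_z_4 = 5
depth_4 = 2
height_4 = 5
pos_x_5 = 11
pos_y_5 = 2
pos_z_5 = 2
height_5 = 4
pos_x_6 = 7
pos_y_6 = 5
pos_z_6 = 2
depth_6 = 2
height_6 = 3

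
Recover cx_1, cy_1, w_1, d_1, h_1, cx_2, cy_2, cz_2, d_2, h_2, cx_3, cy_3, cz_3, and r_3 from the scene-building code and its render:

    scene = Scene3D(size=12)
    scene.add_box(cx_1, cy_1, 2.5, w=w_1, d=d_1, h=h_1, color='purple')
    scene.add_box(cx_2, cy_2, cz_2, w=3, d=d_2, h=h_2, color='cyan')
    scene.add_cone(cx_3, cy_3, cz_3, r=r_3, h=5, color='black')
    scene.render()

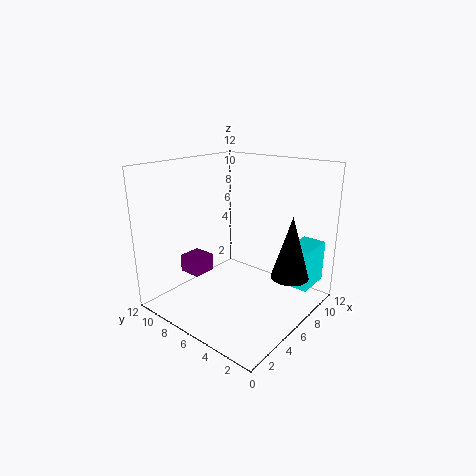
cx_1 = 3.5; cy_1 = 8.5; w_1 = 2; d_1 = 2; h_1 = 1.5; cx_2 = 8; cy_2 = 0.5; cz_2 = 2; d_2 = 2; h_2 = 3.5; cx_3 = 7; cy_3 = 1.5; cz_3 = 3.5; r_3 = 1.5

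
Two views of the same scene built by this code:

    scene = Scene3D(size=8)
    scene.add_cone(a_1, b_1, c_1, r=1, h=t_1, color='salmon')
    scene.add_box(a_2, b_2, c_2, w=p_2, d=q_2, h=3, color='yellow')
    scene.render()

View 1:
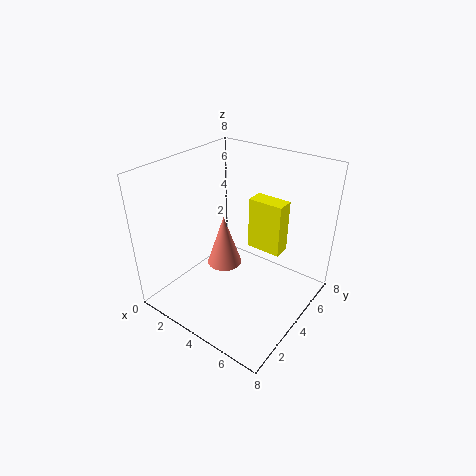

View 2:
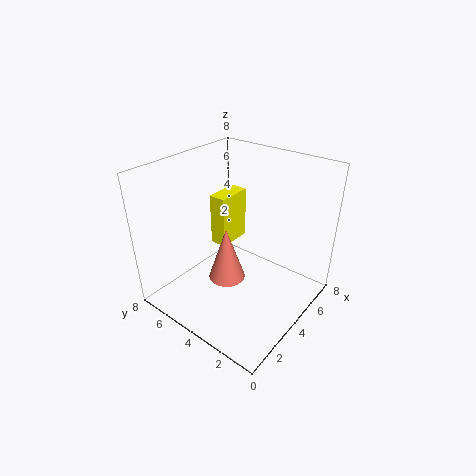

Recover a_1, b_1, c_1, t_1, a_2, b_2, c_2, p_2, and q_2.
a_1 = 3, b_1 = 4, c_1 = 2, t_1 = 3, a_2 = 4, b_2 = 5, c_2 = 3, p_2 = 2, q_2 = 1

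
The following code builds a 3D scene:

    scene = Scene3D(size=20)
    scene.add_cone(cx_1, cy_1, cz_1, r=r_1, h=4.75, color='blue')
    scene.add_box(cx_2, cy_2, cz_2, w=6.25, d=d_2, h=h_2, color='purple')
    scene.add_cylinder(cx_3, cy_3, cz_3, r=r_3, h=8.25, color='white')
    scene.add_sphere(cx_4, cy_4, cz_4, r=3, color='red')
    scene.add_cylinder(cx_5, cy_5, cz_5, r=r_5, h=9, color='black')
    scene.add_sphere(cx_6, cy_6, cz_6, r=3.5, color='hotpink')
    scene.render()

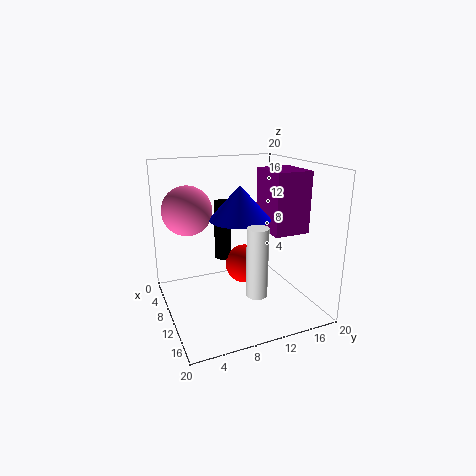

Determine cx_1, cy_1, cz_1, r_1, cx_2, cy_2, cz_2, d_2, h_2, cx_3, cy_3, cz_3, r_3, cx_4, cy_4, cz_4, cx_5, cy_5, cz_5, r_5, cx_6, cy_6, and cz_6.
cx_1 = 9.5, cy_1 = 10.5, cz_1 = 12.5, r_1 = 4.25, cx_2 = 6.5, cy_2 = 14.5, cz_2 = 10.25, d_2 = 5.25, h_2 = 8.75, cx_3 = 18.5, cy_3 = 8.75, cz_3 = 6, r_3 = 1.25, cx_4 = 6.25, cy_4 = 12.75, cz_4 = 4, cx_5 = 4.5, cy_5 = 9.75, cz_5 = 5, r_5 = 1.25, cx_6 = 6, cy_6 = 4, cz_6 = 13.5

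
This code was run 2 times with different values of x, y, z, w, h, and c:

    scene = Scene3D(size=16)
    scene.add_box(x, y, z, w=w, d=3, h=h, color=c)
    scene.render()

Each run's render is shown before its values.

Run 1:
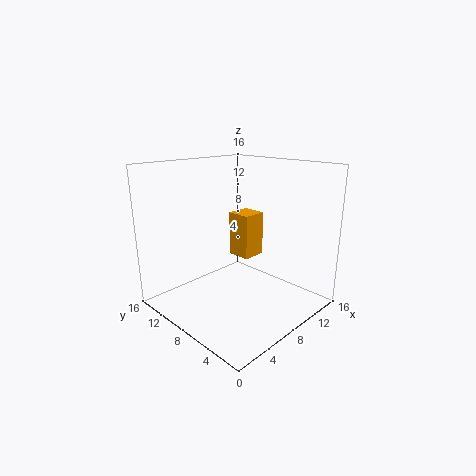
x = 11, y = 9.5, z = 4, w = 3, h = 5.5, c = 'orange'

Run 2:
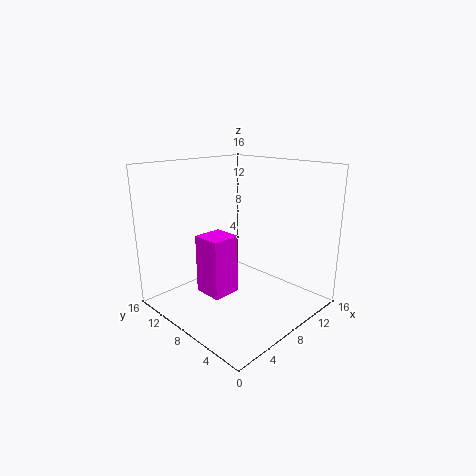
x = 2.5, y = 5.5, z = 3.5, w = 3, h = 6, c = 'magenta'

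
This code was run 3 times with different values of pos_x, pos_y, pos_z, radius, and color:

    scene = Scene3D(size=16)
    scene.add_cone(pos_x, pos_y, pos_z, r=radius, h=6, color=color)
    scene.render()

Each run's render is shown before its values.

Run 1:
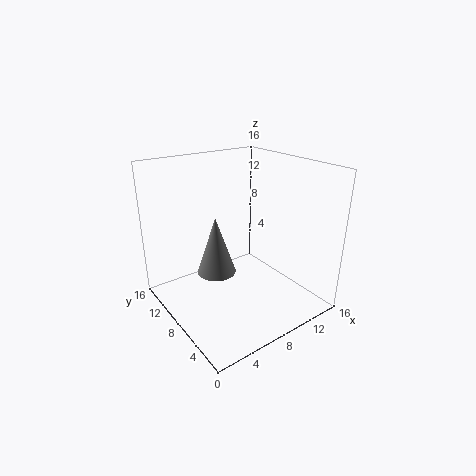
pos_x = 4.5, pos_y = 7, pos_z = 5.5, radius = 2, color = 'gray'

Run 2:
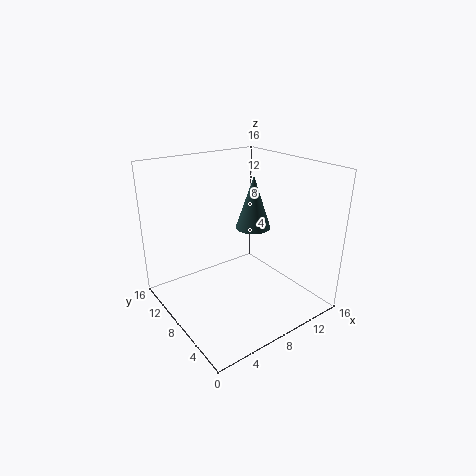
pos_x = 10.5, pos_y = 8.5, pos_z = 8.5, radius = 2, color = 'darkslategray'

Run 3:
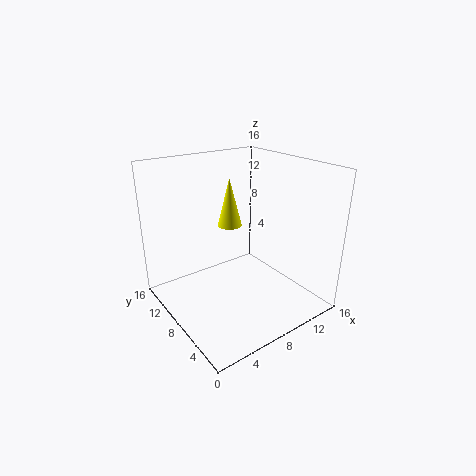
pos_x = 10, pos_y = 12.5, pos_z = 7.5, radius = 1.5, color = 'yellow'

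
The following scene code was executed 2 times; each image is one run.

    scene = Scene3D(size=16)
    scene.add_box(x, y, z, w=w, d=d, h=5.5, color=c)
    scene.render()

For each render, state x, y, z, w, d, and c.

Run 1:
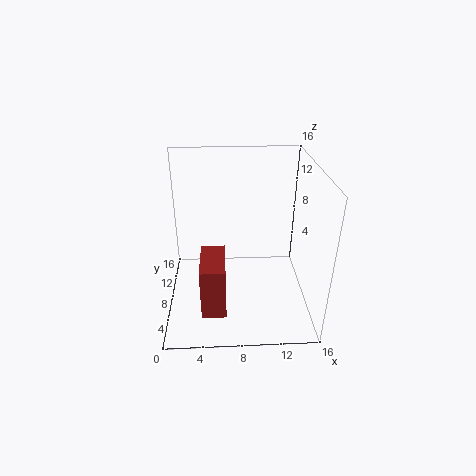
x = 4
y = 1.5
z = 2.5
w = 2.5
d = 5
c = 'brown'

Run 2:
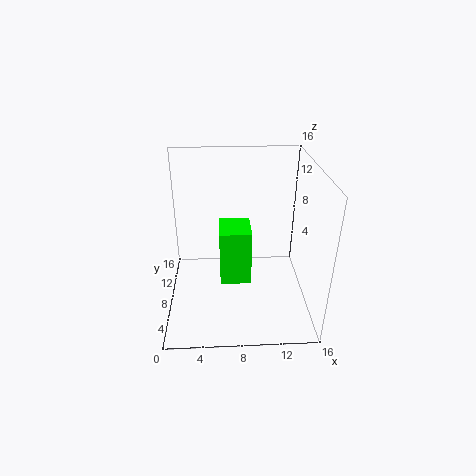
x = 6
y = 2.5
z = 6
w = 3
d = 3.5
c = 'lime'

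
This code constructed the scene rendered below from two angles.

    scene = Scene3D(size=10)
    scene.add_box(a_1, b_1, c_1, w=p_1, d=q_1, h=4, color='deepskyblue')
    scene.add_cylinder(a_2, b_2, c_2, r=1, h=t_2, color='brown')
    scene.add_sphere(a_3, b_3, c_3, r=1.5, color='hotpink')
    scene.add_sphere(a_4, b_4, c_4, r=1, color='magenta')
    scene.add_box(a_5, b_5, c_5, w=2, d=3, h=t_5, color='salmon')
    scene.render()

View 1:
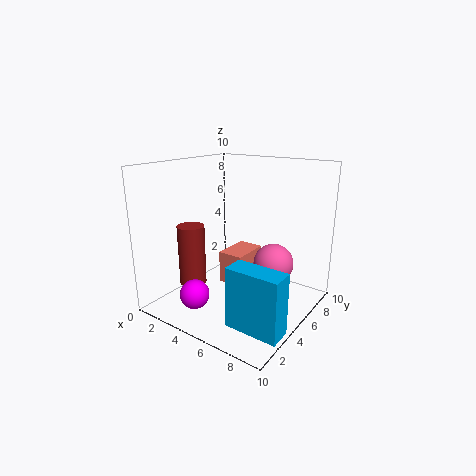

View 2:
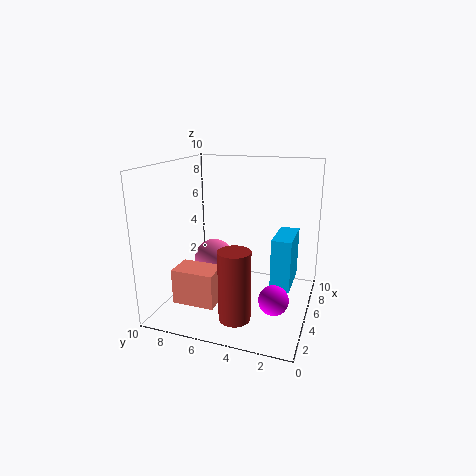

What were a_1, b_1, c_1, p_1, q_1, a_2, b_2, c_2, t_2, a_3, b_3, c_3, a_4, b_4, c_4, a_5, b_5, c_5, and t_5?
a_1 = 6.5; b_1 = 1.5; c_1 = 0.5; p_1 = 3.5; q_1 = 1.5; a_2 = 1.5; b_2 = 4; c_2 = 1; t_2 = 4.5; a_3 = 6.5; b_3 = 7.5; c_3 = 2.5; a_4 = 3.5; b_4 = 2; c_4 = 1.5; a_5 = 2.5; b_5 = 6; c_5 = 0.5; t_5 = 2.5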